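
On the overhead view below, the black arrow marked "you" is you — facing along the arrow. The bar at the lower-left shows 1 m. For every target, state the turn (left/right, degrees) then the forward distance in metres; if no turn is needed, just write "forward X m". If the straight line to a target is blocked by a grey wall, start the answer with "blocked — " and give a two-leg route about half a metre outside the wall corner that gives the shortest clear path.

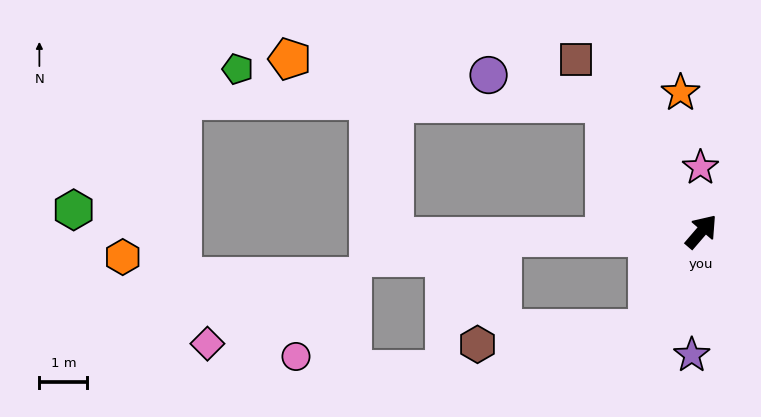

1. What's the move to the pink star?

turn left 41°, forward 1.3 m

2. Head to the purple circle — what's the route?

blocked — turn left 77°, forward 3.3 m, then turn left 40°, forward 2.5 m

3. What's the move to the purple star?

turn right 144°, forward 2.6 m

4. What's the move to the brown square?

turn left 77°, forward 4.4 m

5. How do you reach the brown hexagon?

blocked — turn right 168°, forward 2.3 m, then turn right 56°, forward 3.6 m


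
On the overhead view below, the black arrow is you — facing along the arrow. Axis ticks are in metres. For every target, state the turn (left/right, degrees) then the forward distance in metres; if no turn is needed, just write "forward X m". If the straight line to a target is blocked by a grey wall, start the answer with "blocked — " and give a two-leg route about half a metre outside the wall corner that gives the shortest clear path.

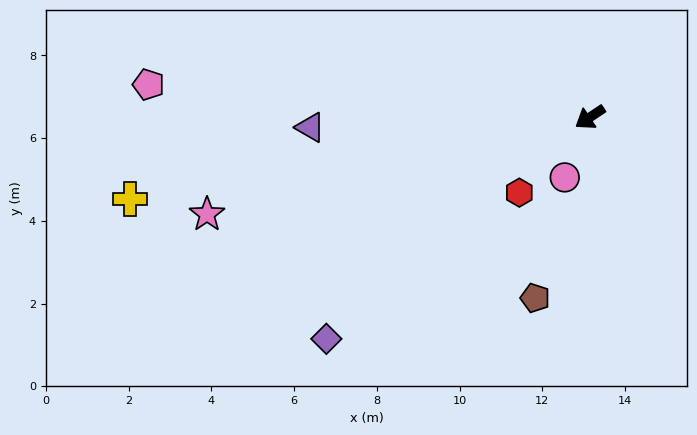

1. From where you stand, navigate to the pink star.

turn right 19°, forward 9.6 m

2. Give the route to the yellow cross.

turn right 24°, forward 11.3 m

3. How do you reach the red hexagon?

turn left 13°, forward 2.5 m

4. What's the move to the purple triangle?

turn right 32°, forward 6.8 m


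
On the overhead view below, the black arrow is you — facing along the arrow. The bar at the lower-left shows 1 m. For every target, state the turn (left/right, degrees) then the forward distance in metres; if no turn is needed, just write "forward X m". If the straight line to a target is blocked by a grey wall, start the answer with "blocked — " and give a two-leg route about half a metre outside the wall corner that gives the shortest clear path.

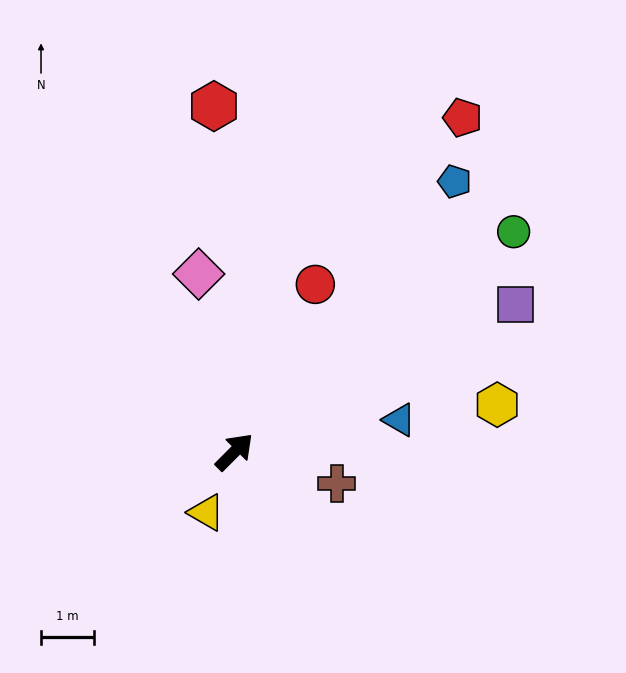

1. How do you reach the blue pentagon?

turn left 6°, forward 6.6 m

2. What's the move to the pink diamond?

turn left 56°, forward 3.4 m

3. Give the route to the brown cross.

turn right 62°, forward 2.0 m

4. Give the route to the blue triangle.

turn right 34°, forward 3.2 m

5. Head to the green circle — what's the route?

turn right 7°, forward 6.7 m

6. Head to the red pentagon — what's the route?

turn left 11°, forward 7.7 m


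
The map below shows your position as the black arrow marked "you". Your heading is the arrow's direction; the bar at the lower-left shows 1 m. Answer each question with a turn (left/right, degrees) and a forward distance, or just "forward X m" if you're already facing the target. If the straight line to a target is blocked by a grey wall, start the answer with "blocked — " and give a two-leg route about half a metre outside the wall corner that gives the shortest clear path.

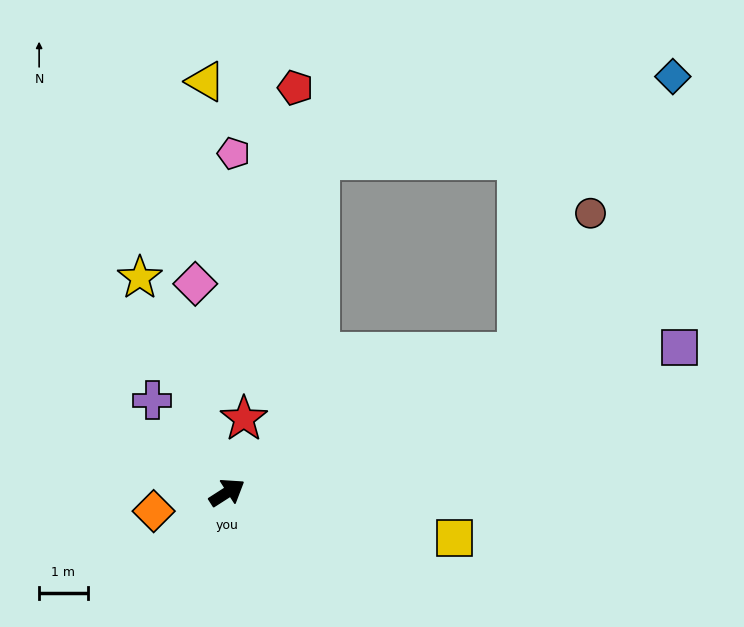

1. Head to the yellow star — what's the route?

turn left 79°, forward 4.8 m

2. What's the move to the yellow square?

turn right 44°, forward 4.8 m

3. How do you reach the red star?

turn left 44°, forward 1.6 m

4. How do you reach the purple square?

turn right 15°, forward 9.8 m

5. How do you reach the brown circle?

blocked — turn right 7°, forward 6.7 m, then turn left 37°, forward 3.2 m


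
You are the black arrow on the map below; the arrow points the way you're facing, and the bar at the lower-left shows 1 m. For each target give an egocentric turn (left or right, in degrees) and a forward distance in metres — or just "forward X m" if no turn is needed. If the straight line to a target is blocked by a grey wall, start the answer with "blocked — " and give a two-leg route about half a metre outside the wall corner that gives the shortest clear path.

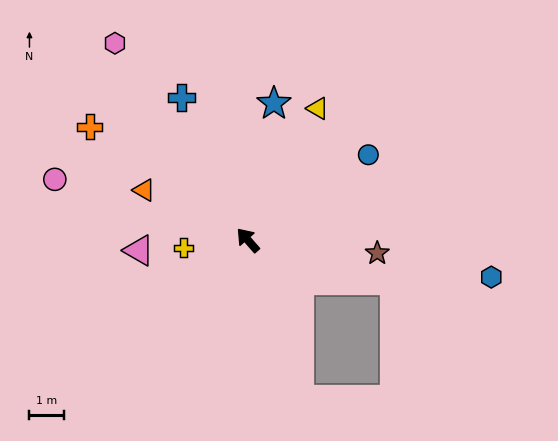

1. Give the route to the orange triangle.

turn left 23°, forward 3.4 m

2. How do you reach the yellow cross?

turn left 56°, forward 1.9 m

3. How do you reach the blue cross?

turn right 16°, forward 4.6 m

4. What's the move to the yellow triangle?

turn right 69°, forward 4.3 m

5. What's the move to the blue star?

turn right 52°, forward 4.0 m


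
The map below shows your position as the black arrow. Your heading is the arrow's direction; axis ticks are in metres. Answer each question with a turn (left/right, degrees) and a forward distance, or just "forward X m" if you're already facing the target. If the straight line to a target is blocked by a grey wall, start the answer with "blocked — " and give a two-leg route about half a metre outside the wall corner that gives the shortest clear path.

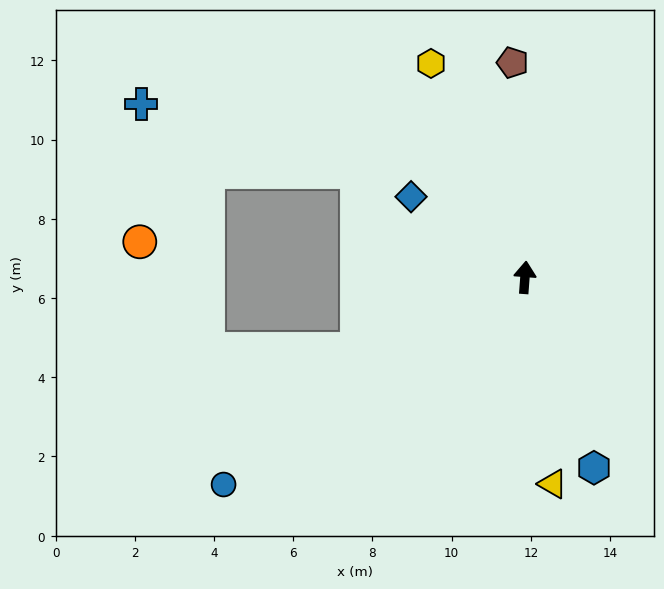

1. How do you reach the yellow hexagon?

turn left 28°, forward 5.9 m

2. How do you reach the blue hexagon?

turn right 156°, forward 5.1 m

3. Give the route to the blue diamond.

turn left 59°, forward 3.5 m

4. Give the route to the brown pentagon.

turn left 8°, forward 5.4 m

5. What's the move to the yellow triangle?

turn right 168°, forward 5.3 m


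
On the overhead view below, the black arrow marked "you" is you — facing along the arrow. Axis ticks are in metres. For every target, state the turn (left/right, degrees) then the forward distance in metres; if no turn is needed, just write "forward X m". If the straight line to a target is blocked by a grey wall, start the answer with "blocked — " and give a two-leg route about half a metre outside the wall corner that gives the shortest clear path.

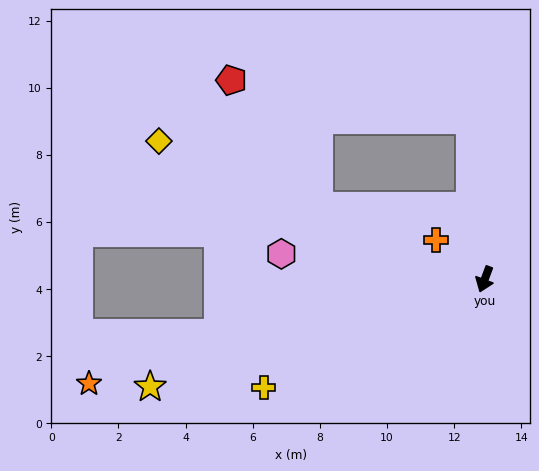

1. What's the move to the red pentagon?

blocked — turn right 154°, forward 4.8 m, then turn left 75°, forward 7.2 m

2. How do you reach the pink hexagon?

turn right 76°, forward 6.1 m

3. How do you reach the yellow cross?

turn right 43°, forward 7.3 m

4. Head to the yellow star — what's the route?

turn right 51°, forward 10.5 m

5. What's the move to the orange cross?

turn right 108°, forward 1.9 m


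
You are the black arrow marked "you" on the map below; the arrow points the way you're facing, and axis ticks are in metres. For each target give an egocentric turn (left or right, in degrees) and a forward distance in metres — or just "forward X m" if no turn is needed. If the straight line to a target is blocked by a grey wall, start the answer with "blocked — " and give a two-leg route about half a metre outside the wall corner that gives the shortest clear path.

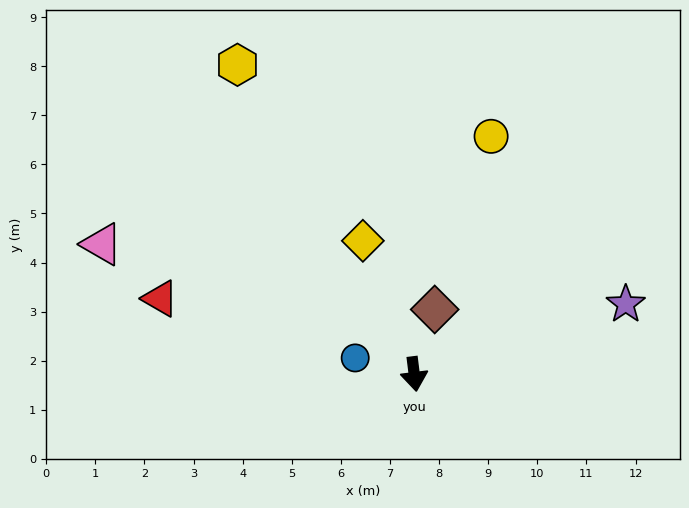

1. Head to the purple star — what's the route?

turn left 101°, forward 4.5 m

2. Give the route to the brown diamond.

turn left 155°, forward 1.4 m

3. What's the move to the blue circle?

turn right 112°, forward 1.2 m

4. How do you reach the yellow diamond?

turn right 166°, forward 2.9 m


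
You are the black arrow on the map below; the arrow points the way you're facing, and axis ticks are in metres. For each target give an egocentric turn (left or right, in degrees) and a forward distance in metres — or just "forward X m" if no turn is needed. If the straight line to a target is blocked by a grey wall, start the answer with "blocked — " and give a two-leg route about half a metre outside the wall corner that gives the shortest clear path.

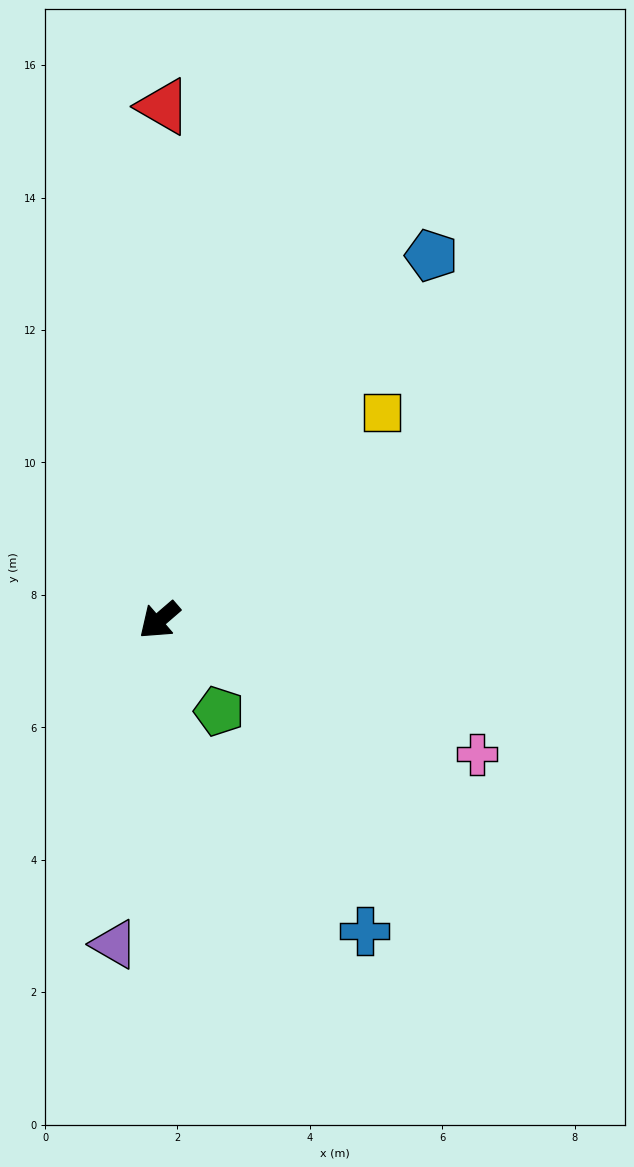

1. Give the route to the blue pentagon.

turn right 167°, forward 6.9 m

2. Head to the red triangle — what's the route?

turn right 131°, forward 7.8 m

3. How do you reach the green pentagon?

turn left 83°, forward 1.6 m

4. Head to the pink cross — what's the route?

turn left 116°, forward 5.2 m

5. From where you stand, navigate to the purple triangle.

turn left 41°, forward 4.9 m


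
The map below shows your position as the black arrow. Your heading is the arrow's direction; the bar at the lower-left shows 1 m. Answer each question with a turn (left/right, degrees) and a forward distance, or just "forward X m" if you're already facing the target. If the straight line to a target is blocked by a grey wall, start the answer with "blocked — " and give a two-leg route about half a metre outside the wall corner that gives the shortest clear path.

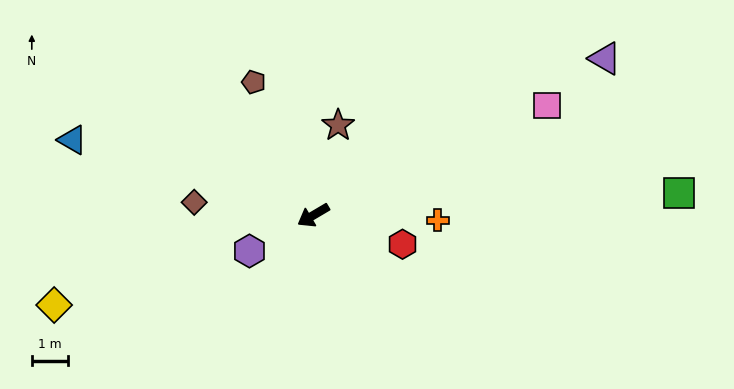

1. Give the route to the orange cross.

turn left 147°, forward 3.4 m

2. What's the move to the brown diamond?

turn right 37°, forward 3.3 m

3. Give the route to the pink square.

turn left 175°, forward 7.1 m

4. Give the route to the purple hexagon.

forward 2.0 m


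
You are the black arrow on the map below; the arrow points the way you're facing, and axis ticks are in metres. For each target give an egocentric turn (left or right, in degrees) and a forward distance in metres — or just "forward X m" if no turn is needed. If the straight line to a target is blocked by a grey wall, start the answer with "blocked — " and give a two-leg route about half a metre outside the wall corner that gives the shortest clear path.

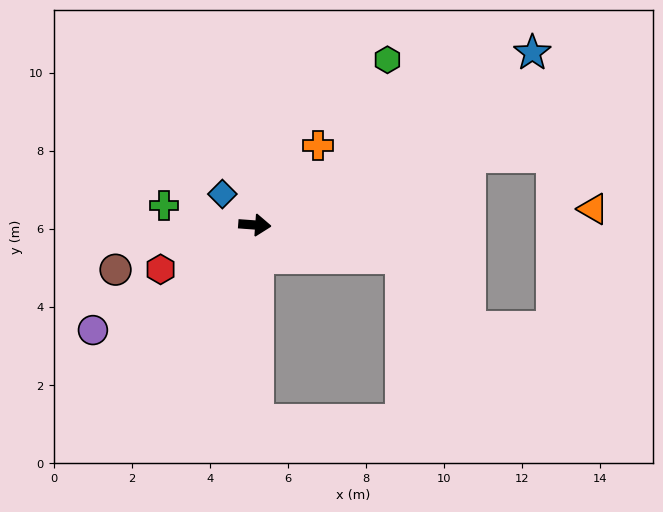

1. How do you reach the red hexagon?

turn right 151°, forward 2.7 m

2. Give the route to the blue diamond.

turn left 141°, forward 1.1 m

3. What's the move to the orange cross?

turn left 56°, forward 2.6 m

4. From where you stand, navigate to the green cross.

turn left 172°, forward 2.4 m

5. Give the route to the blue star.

turn left 36°, forward 8.4 m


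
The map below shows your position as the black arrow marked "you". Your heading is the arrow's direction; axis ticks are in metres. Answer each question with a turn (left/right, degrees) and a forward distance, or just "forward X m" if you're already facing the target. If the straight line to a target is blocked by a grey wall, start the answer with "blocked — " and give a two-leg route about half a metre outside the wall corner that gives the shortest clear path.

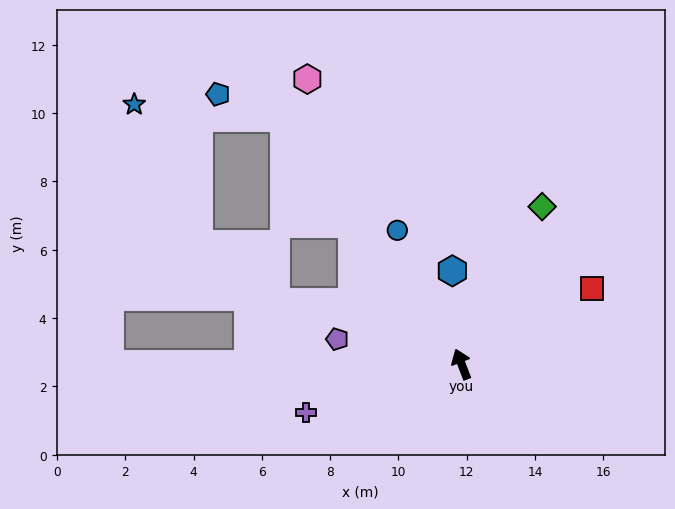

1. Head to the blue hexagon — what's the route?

turn right 15°, forward 2.7 m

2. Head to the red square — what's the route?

turn right 81°, forward 4.4 m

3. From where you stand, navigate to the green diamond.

turn right 48°, forward 5.2 m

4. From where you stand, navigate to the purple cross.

turn left 86°, forward 4.8 m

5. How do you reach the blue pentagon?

blocked — turn left 14°, forward 8.9 m, then turn left 36°, forward 2.1 m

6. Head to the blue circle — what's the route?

turn left 5°, forward 4.3 m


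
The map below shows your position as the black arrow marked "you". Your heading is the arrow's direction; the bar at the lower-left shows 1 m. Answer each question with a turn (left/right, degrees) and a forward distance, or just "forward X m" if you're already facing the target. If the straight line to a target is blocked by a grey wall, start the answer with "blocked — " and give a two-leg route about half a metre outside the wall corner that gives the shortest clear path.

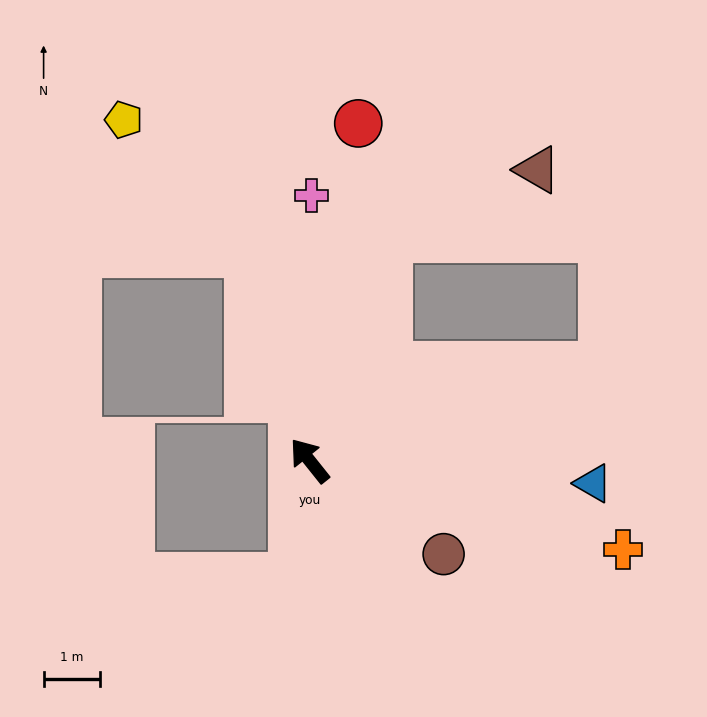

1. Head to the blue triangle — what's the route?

turn right 133°, forward 5.0 m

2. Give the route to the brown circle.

turn right 164°, forward 2.9 m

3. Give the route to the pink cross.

turn right 39°, forward 4.7 m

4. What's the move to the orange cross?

turn right 144°, forward 5.8 m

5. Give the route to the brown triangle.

blocked — turn right 58°, forward 4.2 m, then turn right 46°, forward 2.9 m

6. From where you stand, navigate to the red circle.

turn right 47°, forward 6.0 m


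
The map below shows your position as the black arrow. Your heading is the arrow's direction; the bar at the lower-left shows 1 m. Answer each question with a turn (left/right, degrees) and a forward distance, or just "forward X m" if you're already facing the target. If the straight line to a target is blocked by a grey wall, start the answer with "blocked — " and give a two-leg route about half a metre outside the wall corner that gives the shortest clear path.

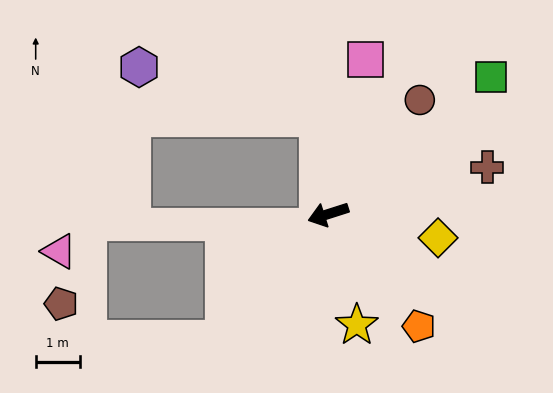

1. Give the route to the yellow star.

turn left 87°, forward 2.6 m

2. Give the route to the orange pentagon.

turn left 111°, forward 3.3 m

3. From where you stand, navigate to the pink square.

turn right 121°, forward 3.6 m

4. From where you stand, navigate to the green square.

turn right 158°, forward 4.9 m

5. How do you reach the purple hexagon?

blocked — turn right 102°, forward 2.2 m, then turn left 68°, forward 4.2 m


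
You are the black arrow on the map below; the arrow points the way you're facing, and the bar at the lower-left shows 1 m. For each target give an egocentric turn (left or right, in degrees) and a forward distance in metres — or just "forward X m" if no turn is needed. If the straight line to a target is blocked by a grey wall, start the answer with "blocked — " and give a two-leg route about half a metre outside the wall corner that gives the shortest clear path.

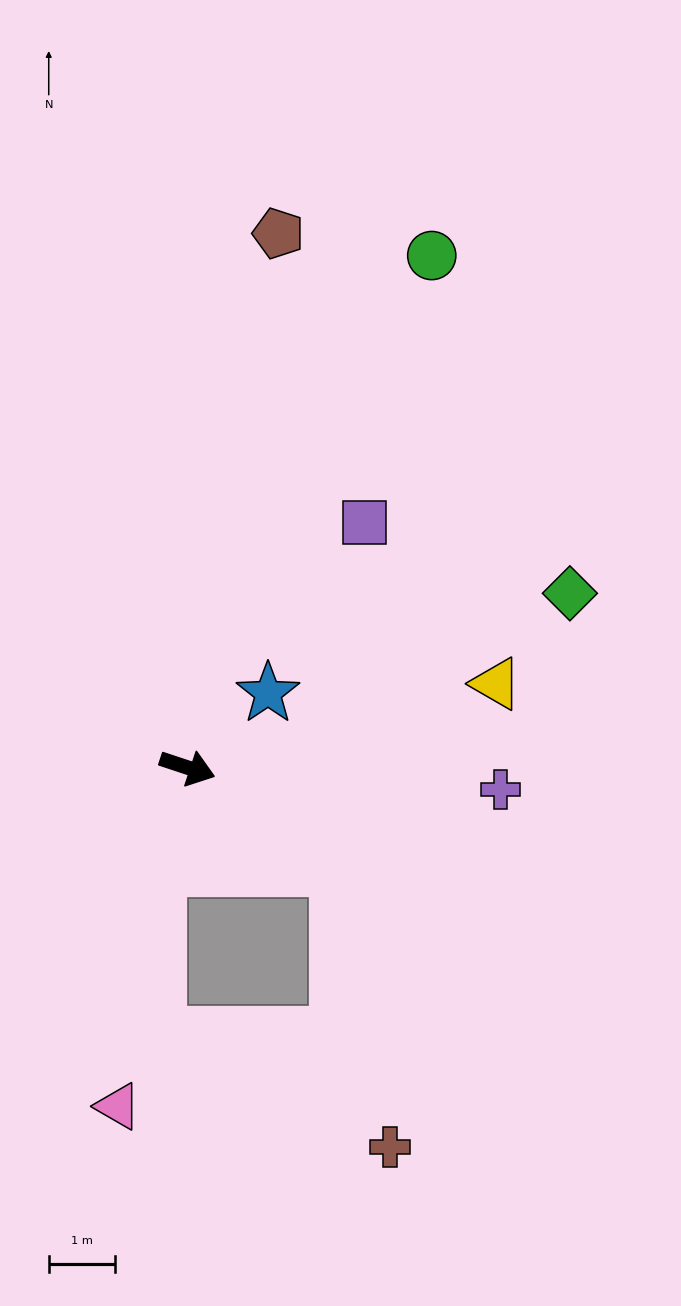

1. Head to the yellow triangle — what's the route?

turn left 34°, forward 4.8 m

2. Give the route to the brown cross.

blocked — turn right 15°, forward 2.7 m, then turn right 46°, forward 4.3 m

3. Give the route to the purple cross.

turn left 14°, forward 4.8 m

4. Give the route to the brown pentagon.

turn left 99°, forward 8.2 m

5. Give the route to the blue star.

turn left 61°, forward 1.7 m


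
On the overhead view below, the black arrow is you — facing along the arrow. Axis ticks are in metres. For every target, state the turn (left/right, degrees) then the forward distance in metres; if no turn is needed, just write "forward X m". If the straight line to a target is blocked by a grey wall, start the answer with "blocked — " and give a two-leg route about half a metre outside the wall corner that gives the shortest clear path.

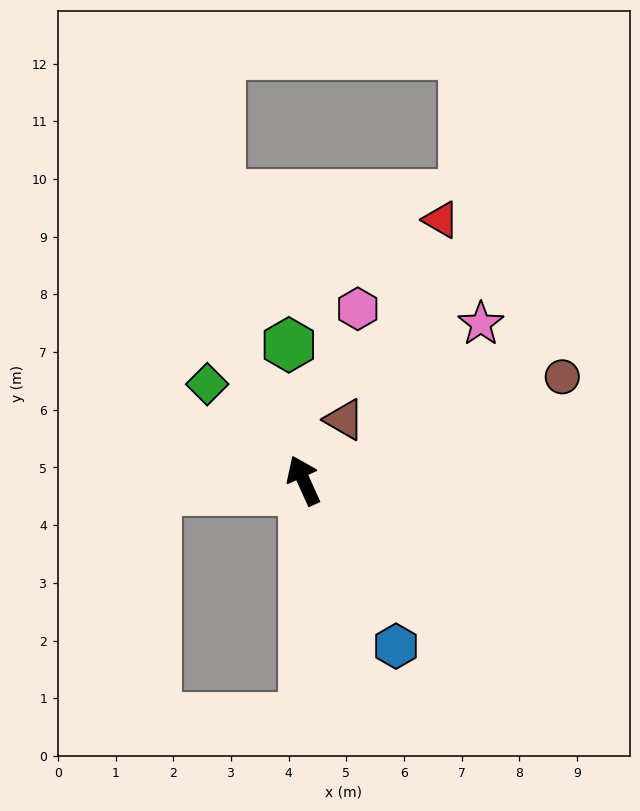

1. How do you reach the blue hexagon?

turn right 175°, forward 3.3 m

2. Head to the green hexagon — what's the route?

turn right 18°, forward 2.4 m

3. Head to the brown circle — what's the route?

turn right 92°, forward 4.8 m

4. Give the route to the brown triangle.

turn right 58°, forward 1.3 m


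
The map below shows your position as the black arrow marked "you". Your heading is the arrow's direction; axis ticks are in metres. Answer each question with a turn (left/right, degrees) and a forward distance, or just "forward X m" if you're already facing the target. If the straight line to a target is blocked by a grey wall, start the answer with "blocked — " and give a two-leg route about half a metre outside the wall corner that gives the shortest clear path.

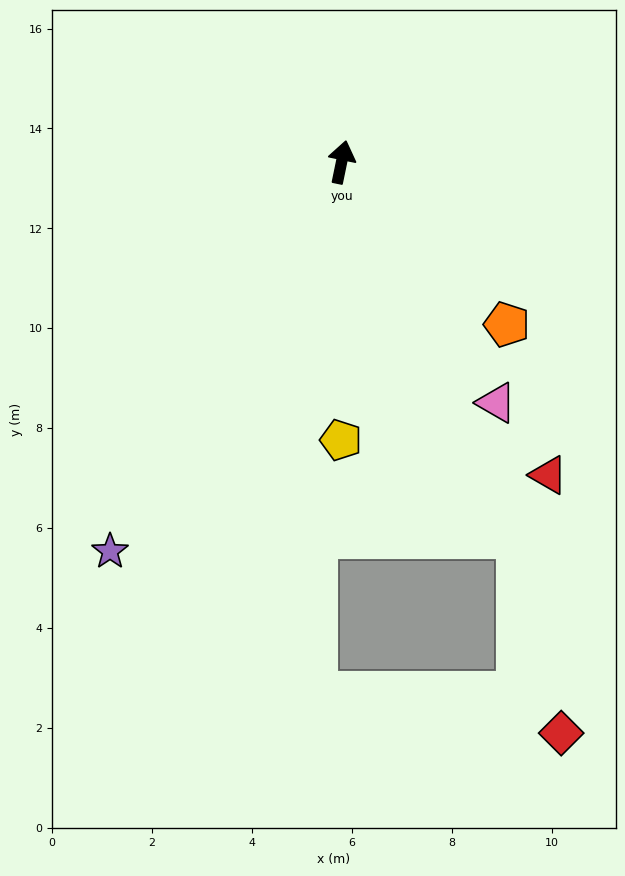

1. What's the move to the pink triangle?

turn right 136°, forward 5.7 m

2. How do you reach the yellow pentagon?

turn right 168°, forward 5.6 m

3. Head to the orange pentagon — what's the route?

turn right 123°, forward 4.6 m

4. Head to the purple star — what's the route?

turn left 161°, forward 9.1 m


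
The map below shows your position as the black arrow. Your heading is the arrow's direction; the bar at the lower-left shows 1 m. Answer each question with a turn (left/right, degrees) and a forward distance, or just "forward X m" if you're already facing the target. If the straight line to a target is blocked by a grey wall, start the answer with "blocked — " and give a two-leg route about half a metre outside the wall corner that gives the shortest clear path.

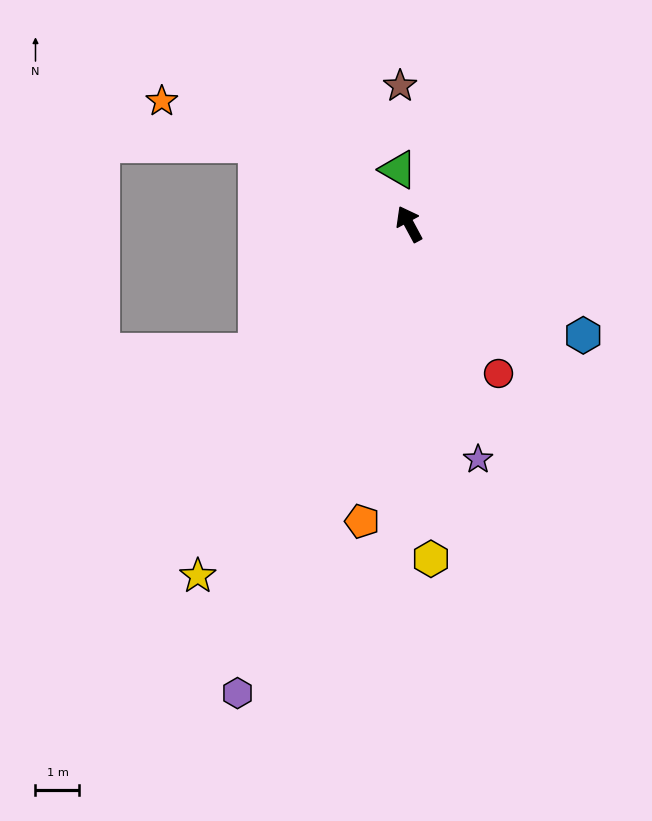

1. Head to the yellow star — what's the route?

turn left 121°, forward 9.3 m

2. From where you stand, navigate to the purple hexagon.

turn left 132°, forward 11.4 m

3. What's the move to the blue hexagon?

turn right 151°, forward 4.7 m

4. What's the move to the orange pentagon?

turn left 143°, forward 6.9 m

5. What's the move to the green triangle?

turn right 17°, forward 1.3 m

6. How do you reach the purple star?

turn left 168°, forward 5.6 m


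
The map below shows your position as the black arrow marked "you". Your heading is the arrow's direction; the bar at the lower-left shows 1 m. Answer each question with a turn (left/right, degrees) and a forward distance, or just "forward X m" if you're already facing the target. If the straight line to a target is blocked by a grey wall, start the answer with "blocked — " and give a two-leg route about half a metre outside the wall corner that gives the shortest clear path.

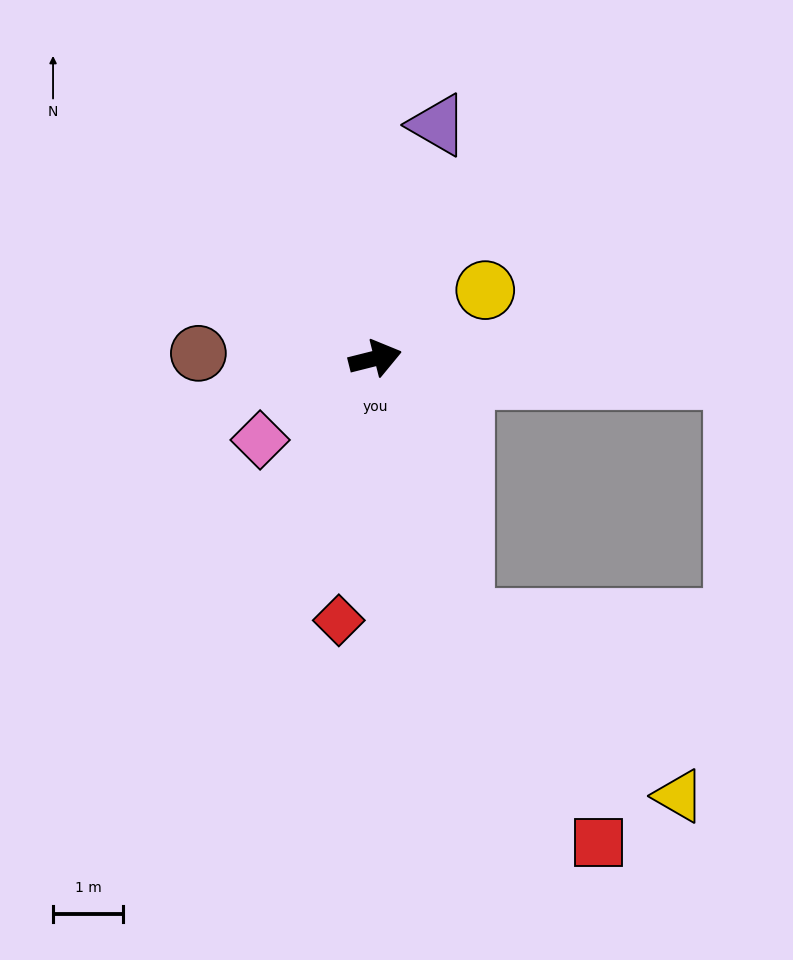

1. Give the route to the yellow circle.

turn left 18°, forward 1.9 m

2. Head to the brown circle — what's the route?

turn left 164°, forward 2.5 m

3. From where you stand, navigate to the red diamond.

turn right 112°, forward 3.8 m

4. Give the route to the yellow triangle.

blocked — turn right 85°, forward 3.9 m, then turn left 31°, forward 4.0 m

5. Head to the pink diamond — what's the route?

turn right 159°, forward 2.0 m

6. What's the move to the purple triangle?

turn left 61°, forward 3.5 m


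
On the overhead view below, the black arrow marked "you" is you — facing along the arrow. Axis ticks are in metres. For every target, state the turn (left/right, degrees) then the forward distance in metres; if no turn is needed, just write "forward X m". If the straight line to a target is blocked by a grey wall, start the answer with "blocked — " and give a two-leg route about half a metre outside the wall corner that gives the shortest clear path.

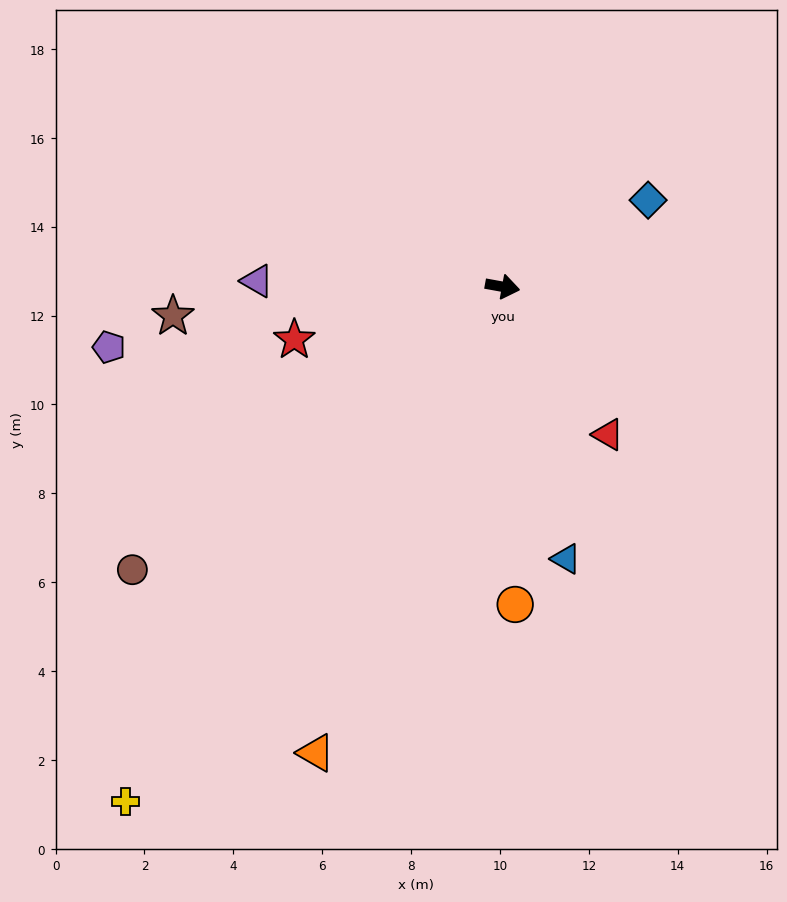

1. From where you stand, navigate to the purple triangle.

turn right 171°, forward 5.5 m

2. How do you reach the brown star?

turn right 165°, forward 7.4 m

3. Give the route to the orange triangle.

turn right 102°, forward 11.3 m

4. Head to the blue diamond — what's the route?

turn left 41°, forward 3.8 m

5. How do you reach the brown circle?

turn right 132°, forward 10.5 m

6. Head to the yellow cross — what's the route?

turn right 116°, forward 14.4 m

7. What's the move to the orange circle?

turn right 77°, forward 7.2 m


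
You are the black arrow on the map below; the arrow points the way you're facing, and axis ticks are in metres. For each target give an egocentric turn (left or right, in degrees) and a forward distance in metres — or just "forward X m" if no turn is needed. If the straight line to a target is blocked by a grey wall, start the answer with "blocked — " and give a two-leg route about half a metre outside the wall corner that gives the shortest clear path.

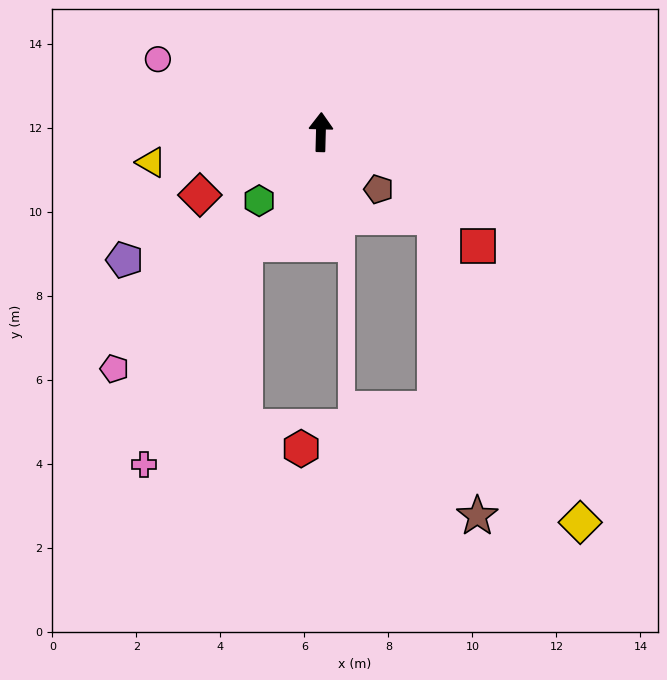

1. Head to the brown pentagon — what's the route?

turn right 133°, forward 1.9 m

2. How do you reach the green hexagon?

turn left 139°, forward 2.2 m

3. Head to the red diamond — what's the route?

turn left 119°, forward 3.2 m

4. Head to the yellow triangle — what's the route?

turn left 102°, forward 4.1 m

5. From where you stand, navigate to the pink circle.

turn left 67°, forward 4.3 m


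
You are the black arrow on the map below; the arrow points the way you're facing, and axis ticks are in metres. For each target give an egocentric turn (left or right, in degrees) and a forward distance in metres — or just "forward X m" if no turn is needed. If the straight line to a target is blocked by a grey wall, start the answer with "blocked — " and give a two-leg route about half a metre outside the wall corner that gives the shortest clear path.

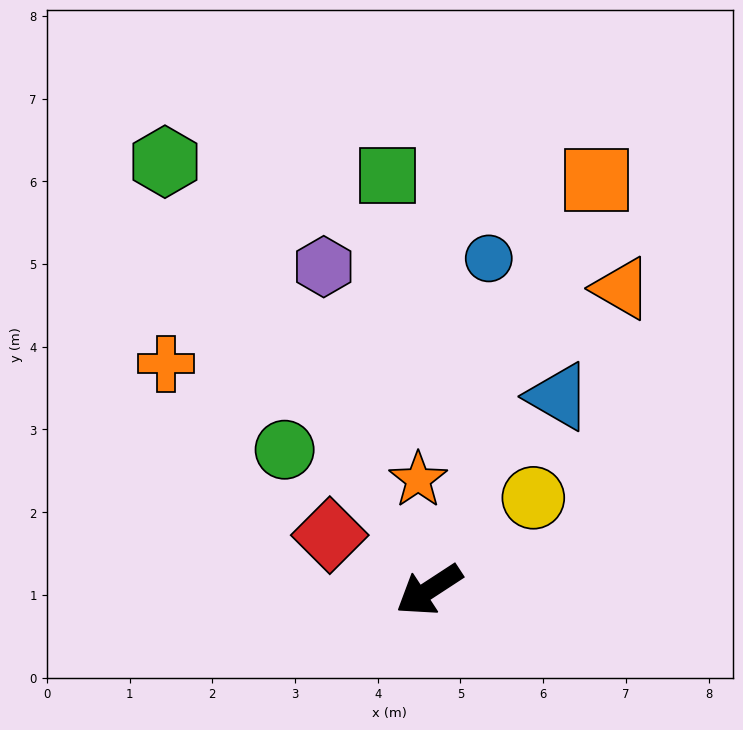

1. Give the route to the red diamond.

turn right 62°, forward 1.4 m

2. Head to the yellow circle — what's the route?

turn right 172°, forward 1.7 m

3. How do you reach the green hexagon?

turn right 91°, forward 6.1 m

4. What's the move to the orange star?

turn right 118°, forward 1.3 m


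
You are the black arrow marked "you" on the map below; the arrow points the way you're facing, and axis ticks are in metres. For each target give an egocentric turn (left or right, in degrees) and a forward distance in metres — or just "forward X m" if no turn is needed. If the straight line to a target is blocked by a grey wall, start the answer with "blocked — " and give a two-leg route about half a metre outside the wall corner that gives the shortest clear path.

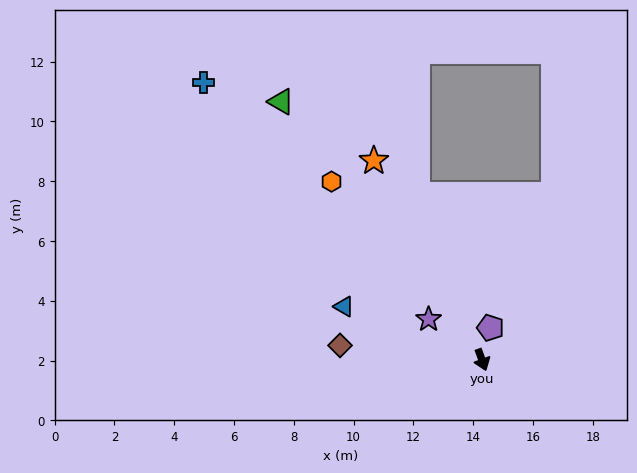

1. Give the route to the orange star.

turn right 172°, forward 7.6 m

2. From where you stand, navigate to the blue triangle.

turn right 131°, forward 4.9 m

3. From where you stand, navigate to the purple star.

turn right 147°, forward 2.2 m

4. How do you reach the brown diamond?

turn right 116°, forward 4.8 m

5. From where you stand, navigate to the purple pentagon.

turn left 145°, forward 1.1 m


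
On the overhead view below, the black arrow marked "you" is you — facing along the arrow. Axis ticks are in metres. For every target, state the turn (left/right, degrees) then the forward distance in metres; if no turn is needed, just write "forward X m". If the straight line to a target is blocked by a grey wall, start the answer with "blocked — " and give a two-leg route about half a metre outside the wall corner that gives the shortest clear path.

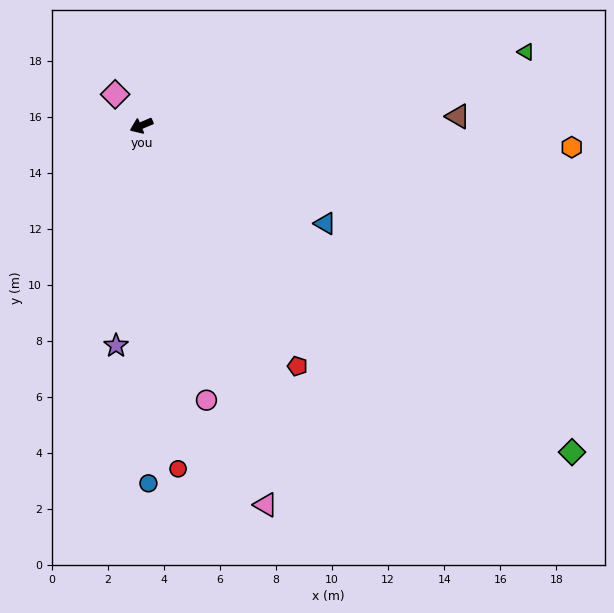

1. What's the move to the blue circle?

turn left 68°, forward 12.8 m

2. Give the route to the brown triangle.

turn left 159°, forward 11.3 m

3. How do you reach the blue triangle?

turn left 129°, forward 7.4 m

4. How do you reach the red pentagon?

turn left 100°, forward 10.2 m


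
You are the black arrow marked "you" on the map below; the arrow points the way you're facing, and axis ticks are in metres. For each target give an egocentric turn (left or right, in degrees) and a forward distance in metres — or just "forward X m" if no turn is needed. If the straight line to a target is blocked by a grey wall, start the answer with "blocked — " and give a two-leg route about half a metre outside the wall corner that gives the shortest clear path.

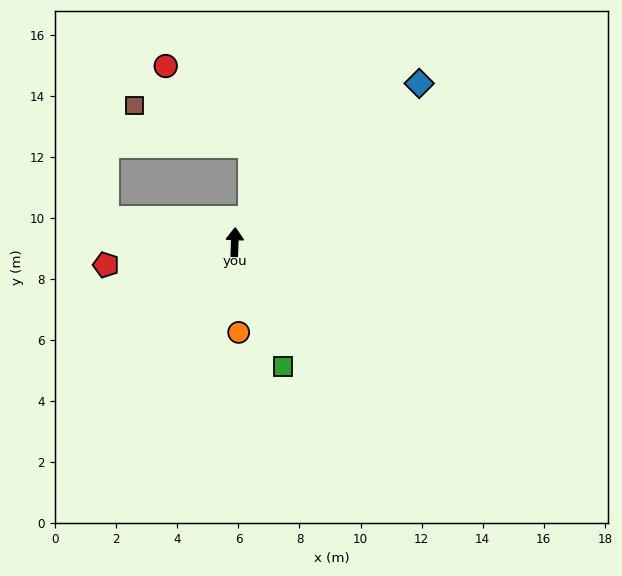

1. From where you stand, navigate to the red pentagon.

turn left 102°, forward 4.3 m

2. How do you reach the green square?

turn right 157°, forward 4.4 m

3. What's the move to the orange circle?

turn right 176°, forward 3.0 m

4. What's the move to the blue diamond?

turn right 47°, forward 8.0 m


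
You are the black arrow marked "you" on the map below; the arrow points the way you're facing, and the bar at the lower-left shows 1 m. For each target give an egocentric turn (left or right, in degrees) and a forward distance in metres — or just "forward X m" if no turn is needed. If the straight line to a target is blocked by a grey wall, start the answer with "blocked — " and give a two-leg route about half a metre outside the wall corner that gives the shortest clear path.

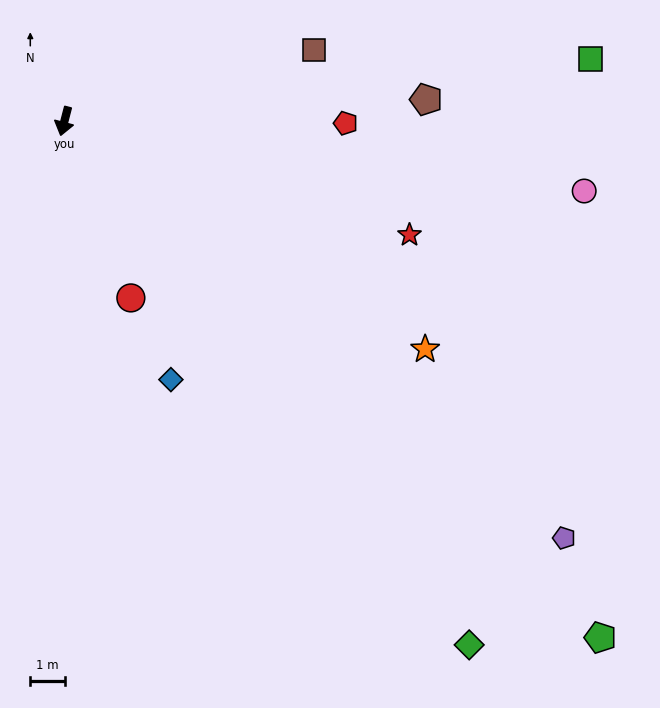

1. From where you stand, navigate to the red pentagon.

turn left 104°, forward 8.0 m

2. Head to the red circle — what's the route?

turn left 35°, forward 5.4 m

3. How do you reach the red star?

turn left 86°, forward 10.4 m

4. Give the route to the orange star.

turn left 72°, forward 12.2 m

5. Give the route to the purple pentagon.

turn left 65°, forward 18.6 m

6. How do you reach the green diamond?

turn left 52°, forward 18.9 m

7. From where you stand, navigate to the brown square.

turn left 120°, forward 7.4 m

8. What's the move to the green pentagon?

turn left 61°, forward 21.3 m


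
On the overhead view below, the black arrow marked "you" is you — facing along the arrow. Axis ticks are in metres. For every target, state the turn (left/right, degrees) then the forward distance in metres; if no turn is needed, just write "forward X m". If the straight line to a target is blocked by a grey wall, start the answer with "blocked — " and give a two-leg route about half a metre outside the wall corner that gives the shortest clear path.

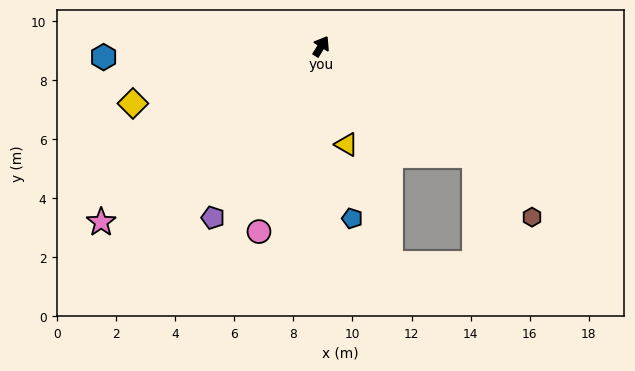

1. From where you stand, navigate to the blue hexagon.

turn left 125°, forward 7.4 m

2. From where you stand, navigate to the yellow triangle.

turn right 134°, forward 3.4 m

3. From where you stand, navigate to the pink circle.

turn right 167°, forward 6.6 m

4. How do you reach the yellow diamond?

turn left 139°, forward 6.7 m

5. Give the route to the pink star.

turn left 160°, forward 9.5 m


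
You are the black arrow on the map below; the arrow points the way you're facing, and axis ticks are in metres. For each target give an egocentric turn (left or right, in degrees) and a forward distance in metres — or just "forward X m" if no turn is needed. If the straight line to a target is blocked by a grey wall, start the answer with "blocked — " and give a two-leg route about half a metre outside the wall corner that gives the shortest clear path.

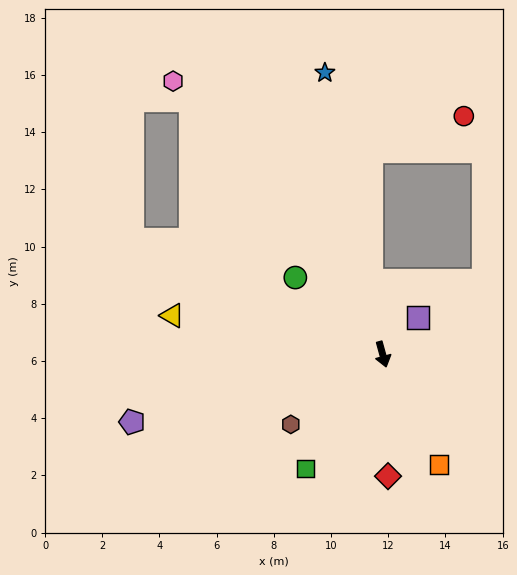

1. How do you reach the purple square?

turn left 121°, forward 1.8 m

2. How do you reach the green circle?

turn right 147°, forward 4.1 m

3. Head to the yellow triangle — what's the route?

turn right 116°, forward 7.5 m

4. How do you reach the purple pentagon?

turn right 90°, forward 9.1 m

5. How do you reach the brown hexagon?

turn right 68°, forward 4.0 m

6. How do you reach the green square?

turn right 49°, forward 4.8 m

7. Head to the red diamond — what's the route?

turn right 13°, forward 4.3 m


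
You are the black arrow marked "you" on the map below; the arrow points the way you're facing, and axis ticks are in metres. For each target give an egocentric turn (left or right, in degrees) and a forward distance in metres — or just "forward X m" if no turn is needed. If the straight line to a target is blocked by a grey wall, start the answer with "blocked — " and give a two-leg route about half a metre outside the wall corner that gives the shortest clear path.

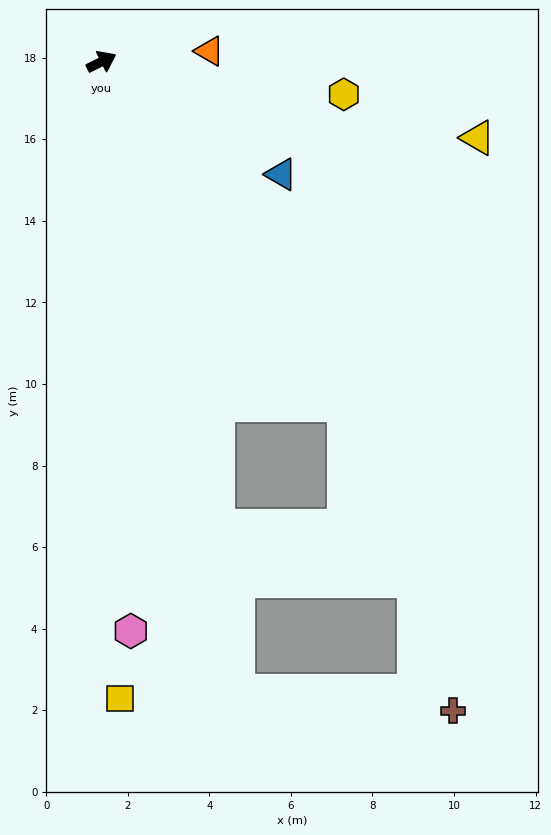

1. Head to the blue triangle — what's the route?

turn right 58°, forward 5.2 m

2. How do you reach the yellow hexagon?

turn right 34°, forward 6.0 m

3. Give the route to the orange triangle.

turn right 21°, forward 2.7 m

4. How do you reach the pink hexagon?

turn right 113°, forward 14.0 m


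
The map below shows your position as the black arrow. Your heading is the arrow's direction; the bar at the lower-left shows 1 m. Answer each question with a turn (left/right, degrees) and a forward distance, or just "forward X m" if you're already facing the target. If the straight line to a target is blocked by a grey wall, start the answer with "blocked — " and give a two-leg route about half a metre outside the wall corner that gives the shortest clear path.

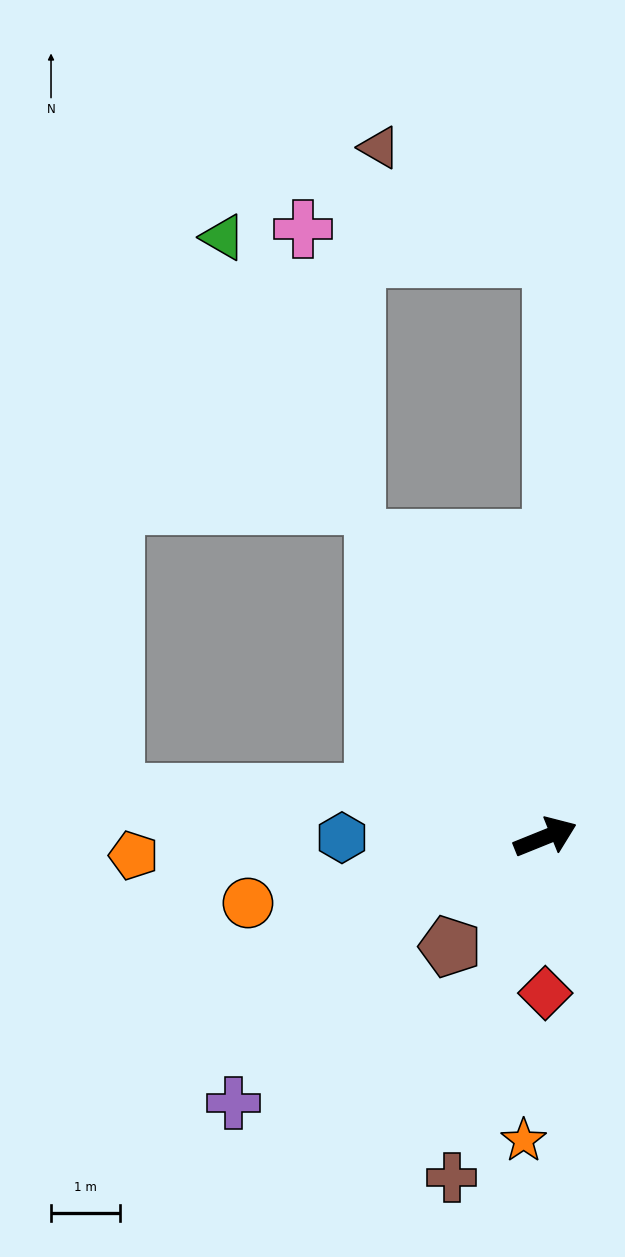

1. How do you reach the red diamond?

turn right 112°, forward 2.3 m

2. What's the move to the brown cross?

turn right 127°, forward 5.1 m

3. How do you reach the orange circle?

turn left 170°, forward 4.4 m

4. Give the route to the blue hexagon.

turn left 158°, forward 2.9 m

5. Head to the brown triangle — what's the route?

blocked — turn left 67°, forward 8.4 m, then turn left 58°, forward 3.0 m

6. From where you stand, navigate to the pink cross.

blocked — turn left 67°, forward 8.4 m, then turn left 85°, forward 3.6 m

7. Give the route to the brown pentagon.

turn right 153°, forward 2.1 m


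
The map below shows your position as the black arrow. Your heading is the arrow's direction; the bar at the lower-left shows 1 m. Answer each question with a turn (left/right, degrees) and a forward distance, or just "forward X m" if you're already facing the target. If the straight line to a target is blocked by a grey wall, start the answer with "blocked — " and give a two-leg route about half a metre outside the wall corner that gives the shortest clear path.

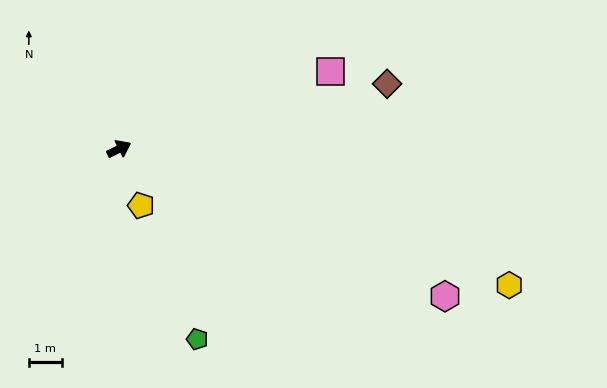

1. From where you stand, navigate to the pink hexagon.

turn right 51°, forward 10.9 m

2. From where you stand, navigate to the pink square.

turn right 6°, forward 6.8 m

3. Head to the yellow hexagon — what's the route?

turn right 46°, forward 12.6 m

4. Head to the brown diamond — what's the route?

turn right 13°, forward 8.4 m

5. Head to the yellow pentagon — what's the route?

turn right 95°, forward 1.8 m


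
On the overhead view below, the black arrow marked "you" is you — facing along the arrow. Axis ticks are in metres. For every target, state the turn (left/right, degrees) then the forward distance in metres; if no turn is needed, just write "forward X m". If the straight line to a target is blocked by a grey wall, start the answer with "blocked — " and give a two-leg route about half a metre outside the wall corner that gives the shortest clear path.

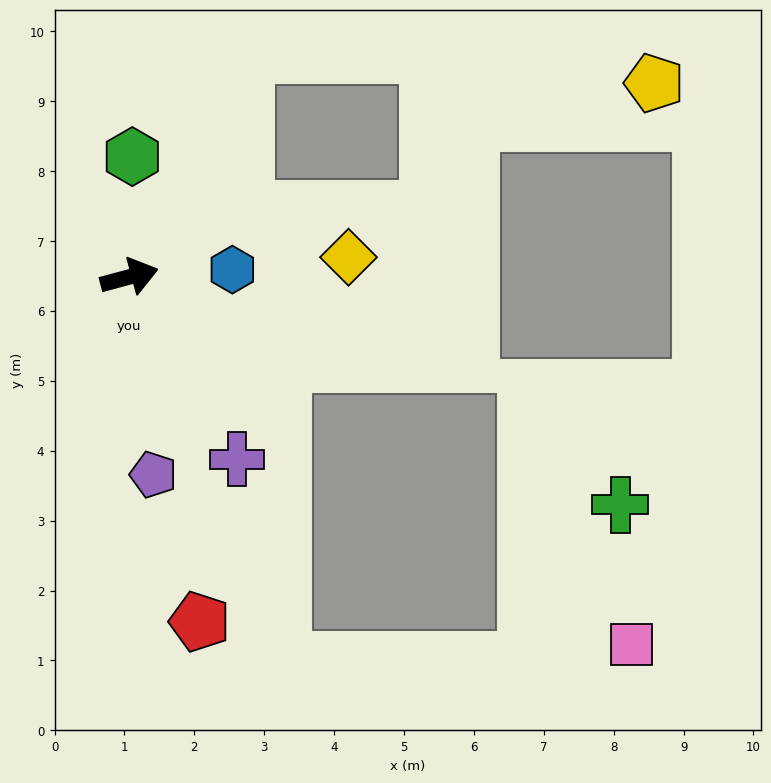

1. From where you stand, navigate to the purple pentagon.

turn right 98°, forward 2.8 m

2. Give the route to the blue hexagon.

turn right 11°, forward 1.5 m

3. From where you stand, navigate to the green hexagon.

turn left 74°, forward 1.7 m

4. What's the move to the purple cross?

turn right 75°, forward 3.0 m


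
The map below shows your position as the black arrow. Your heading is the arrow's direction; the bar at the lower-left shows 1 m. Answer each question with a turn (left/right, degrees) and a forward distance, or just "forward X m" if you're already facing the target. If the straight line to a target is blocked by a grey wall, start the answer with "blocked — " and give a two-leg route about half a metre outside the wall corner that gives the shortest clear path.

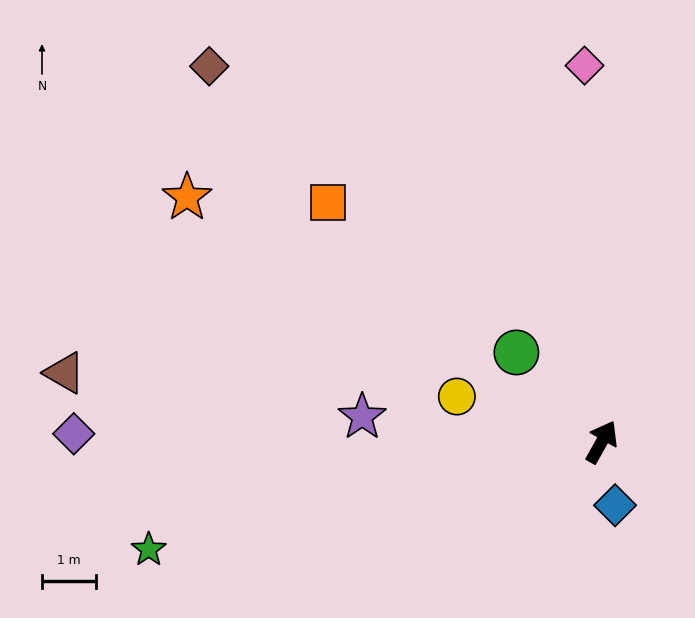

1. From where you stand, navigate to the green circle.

turn left 73°, forward 2.3 m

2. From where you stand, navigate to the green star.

turn left 133°, forward 8.7 m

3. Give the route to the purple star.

turn left 113°, forward 4.5 m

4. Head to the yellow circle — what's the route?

turn left 102°, forward 2.8 m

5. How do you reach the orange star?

turn left 89°, forward 9.0 m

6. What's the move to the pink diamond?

turn left 32°, forward 7.0 m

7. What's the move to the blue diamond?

turn right 139°, forward 1.2 m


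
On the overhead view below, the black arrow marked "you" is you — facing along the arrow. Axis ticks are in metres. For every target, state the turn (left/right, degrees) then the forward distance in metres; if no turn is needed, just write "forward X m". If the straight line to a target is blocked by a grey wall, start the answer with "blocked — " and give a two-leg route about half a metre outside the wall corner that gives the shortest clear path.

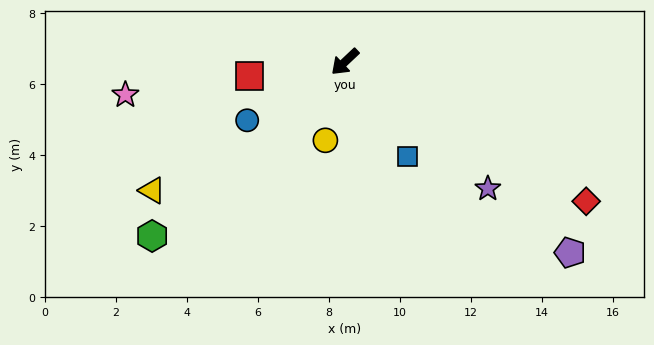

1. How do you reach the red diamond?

turn left 107°, forward 7.8 m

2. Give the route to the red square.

turn right 35°, forward 2.7 m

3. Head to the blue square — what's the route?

turn left 80°, forward 3.2 m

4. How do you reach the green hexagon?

forward 7.3 m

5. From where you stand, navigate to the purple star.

turn left 95°, forward 5.4 m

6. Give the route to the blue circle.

turn right 12°, forward 3.2 m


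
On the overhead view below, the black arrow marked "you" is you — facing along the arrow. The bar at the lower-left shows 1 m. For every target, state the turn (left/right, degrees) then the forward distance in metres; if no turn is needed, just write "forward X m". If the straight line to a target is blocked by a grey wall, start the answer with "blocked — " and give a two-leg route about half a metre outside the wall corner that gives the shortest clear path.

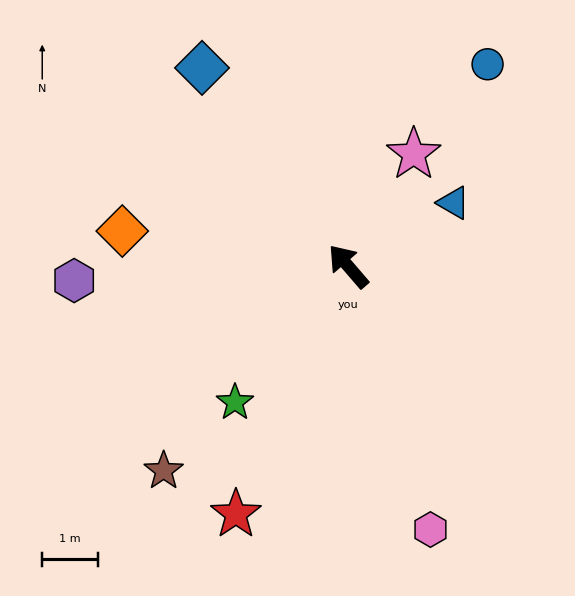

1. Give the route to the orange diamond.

turn left 40°, forward 4.1 m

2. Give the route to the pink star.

turn right 71°, forward 2.3 m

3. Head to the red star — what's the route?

turn left 115°, forward 4.9 m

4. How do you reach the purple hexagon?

turn left 52°, forward 4.9 m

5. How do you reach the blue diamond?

turn right 4°, forward 4.4 m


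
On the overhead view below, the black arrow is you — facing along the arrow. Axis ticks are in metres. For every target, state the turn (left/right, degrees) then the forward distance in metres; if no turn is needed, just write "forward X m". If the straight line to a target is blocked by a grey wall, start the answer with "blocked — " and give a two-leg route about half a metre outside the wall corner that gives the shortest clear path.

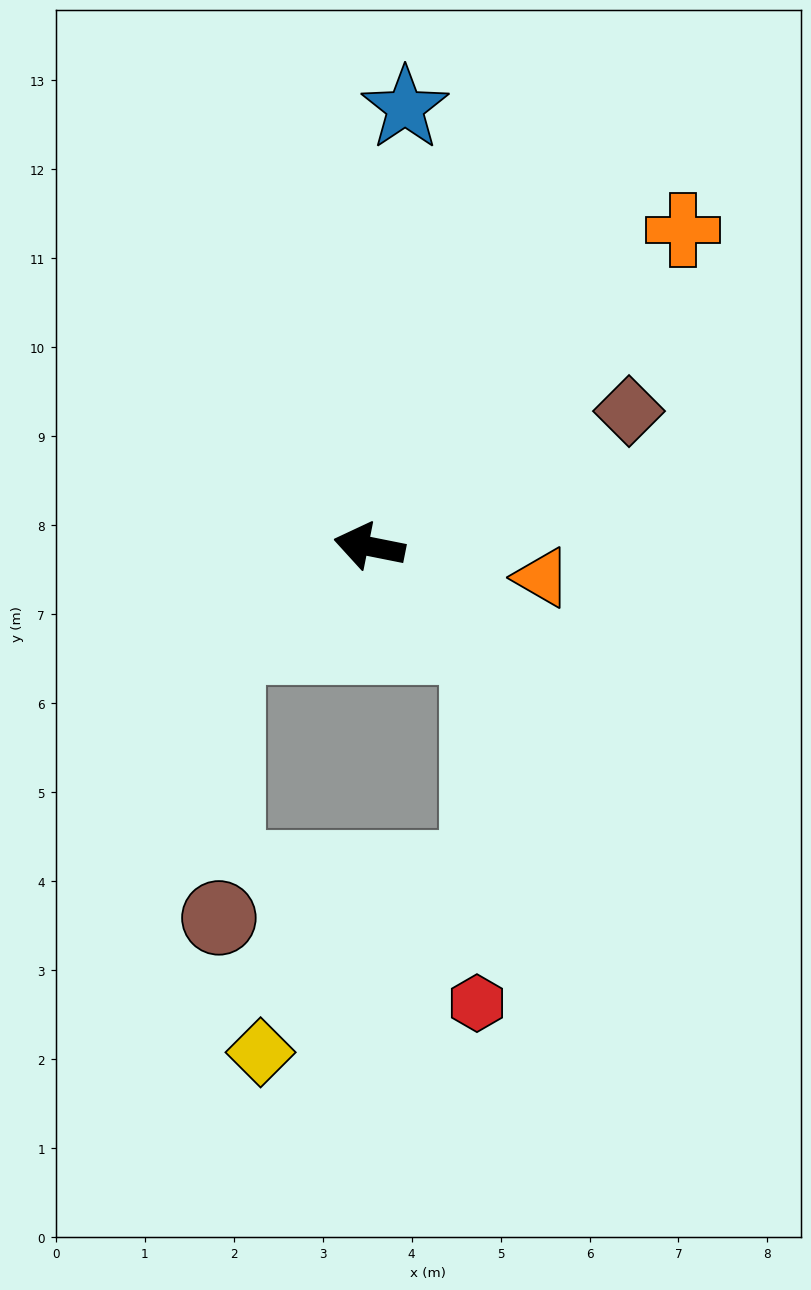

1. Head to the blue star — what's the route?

turn right 83°, forward 4.9 m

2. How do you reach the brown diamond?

turn right 141°, forward 3.3 m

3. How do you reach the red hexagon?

blocked — turn left 149°, forward 1.7 m, then turn right 48°, forward 4.0 m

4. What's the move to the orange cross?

turn right 123°, forward 5.0 m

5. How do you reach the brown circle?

blocked — turn left 46°, forward 2.0 m, then turn left 54°, forward 3.1 m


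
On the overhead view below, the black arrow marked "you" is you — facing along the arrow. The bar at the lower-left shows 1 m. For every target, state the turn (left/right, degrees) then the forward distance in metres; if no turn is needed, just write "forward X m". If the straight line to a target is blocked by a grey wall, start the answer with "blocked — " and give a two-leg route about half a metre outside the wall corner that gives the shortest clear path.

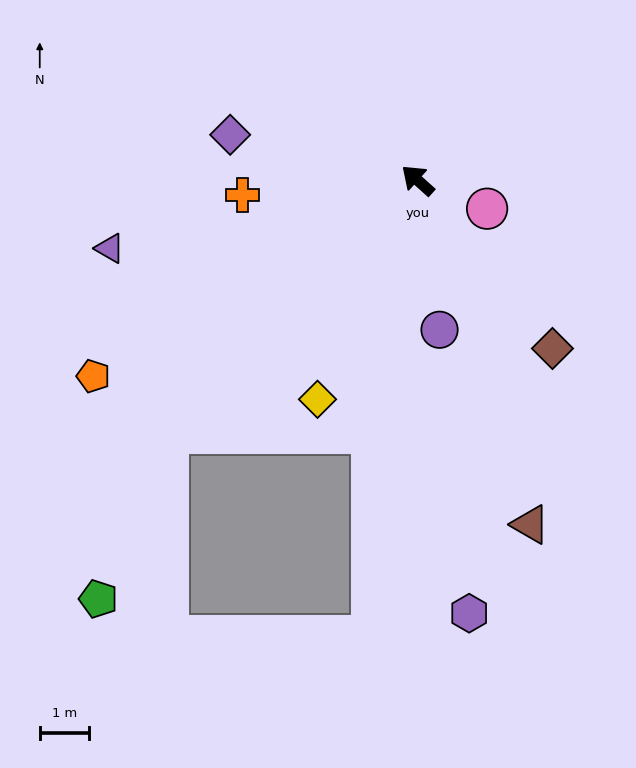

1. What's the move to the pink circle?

turn right 160°, forward 1.5 m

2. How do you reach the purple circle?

turn left 140°, forward 3.1 m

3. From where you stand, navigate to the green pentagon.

blocked — turn left 87°, forward 7.3 m, then turn left 22°, forward 3.7 m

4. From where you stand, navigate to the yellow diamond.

turn left 107°, forward 4.9 m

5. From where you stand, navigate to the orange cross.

turn left 47°, forward 3.6 m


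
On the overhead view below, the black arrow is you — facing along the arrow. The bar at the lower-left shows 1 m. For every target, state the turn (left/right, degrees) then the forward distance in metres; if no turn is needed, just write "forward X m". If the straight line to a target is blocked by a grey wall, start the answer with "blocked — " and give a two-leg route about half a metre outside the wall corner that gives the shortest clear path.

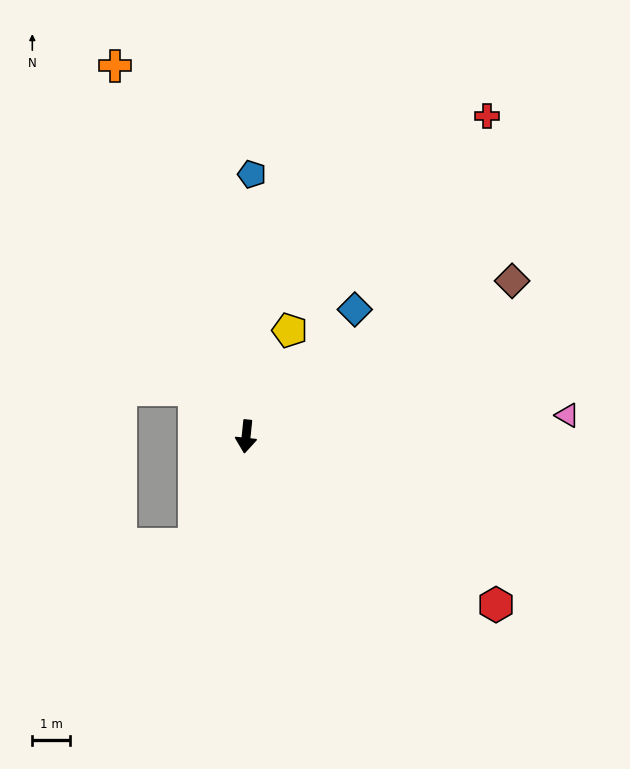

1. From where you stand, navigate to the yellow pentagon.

turn left 164°, forward 3.0 m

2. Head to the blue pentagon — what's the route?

turn right 175°, forward 6.9 m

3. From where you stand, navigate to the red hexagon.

turn left 62°, forward 7.9 m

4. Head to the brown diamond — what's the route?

turn left 126°, forward 8.1 m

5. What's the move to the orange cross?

turn right 155°, forward 10.3 m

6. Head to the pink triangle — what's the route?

turn left 100°, forward 8.5 m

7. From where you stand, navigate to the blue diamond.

turn left 145°, forward 4.4 m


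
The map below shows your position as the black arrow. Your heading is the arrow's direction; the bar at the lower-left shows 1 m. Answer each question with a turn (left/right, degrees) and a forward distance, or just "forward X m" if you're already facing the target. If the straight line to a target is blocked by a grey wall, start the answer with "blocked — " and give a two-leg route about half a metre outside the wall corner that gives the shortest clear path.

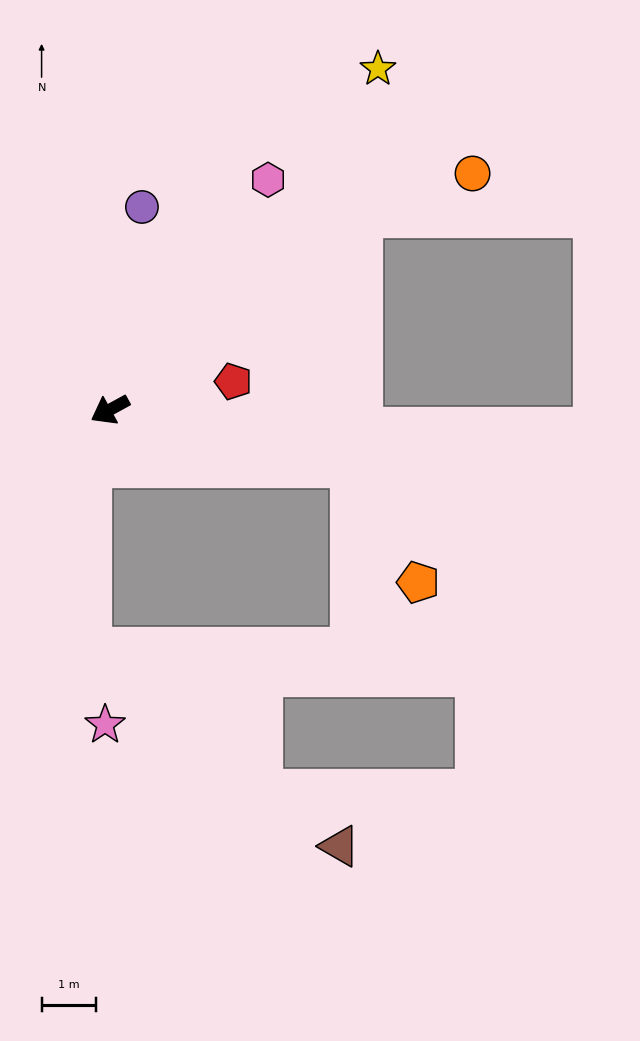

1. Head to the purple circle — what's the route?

turn right 128°, forward 3.8 m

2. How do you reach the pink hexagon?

turn right 153°, forward 5.1 m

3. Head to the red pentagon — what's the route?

turn left 164°, forward 2.3 m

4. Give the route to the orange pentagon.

blocked — turn left 139°, forward 4.6 m, then turn right 49°, forward 2.5 m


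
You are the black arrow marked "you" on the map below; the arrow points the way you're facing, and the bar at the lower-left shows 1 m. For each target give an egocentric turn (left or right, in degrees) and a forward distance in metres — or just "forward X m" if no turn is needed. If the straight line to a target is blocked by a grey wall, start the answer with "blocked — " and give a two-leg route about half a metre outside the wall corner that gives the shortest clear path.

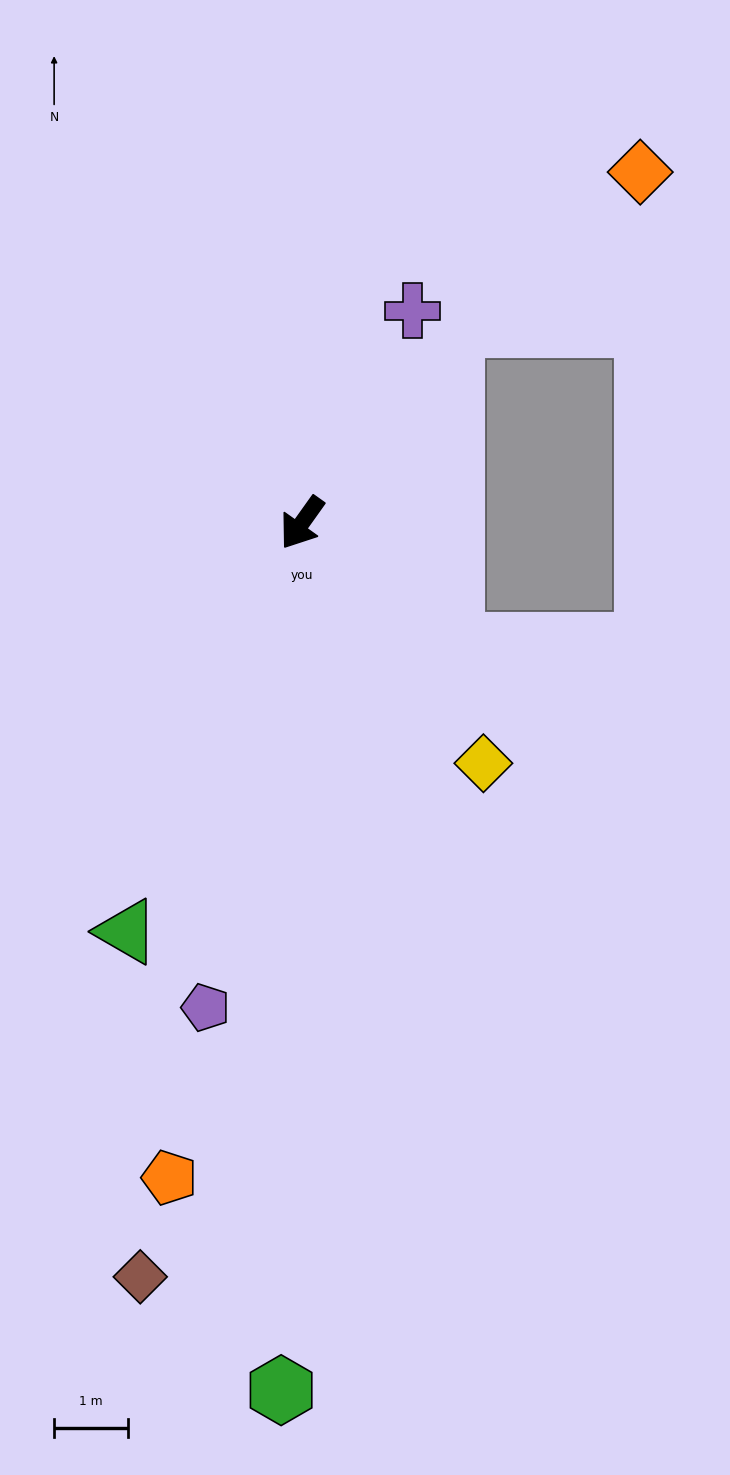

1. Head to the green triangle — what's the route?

turn left 12°, forward 6.0 m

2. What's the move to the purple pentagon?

turn left 24°, forward 6.7 m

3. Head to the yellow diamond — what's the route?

turn left 73°, forward 4.1 m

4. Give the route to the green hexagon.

turn left 34°, forward 11.7 m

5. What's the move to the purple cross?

turn right 172°, forward 3.2 m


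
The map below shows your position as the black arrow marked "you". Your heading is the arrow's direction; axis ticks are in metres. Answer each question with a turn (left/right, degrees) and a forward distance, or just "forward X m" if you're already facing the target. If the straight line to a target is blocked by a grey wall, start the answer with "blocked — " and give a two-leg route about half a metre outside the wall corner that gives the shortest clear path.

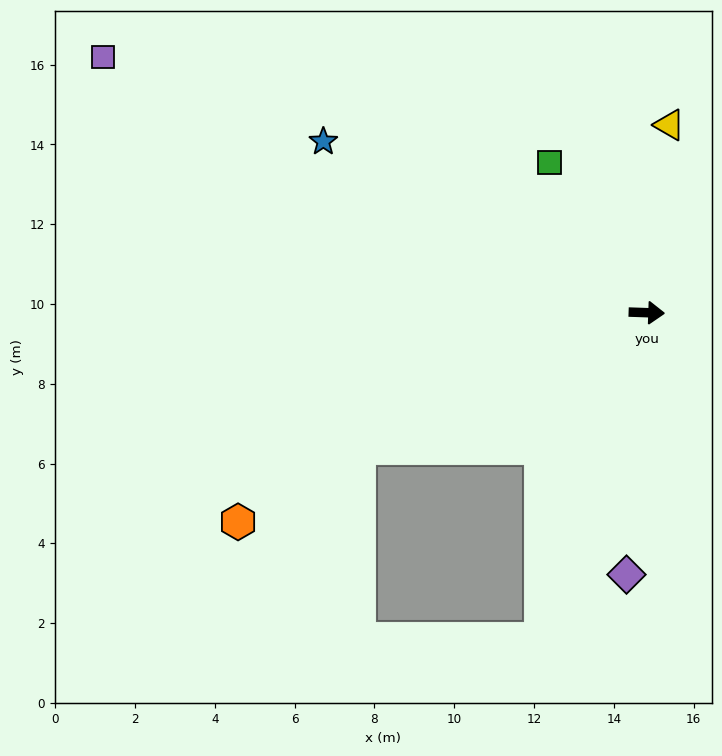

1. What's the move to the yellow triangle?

turn left 85°, forward 4.7 m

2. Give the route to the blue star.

turn left 154°, forward 9.2 m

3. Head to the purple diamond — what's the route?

turn right 92°, forward 6.6 m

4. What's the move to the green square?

turn left 125°, forward 4.5 m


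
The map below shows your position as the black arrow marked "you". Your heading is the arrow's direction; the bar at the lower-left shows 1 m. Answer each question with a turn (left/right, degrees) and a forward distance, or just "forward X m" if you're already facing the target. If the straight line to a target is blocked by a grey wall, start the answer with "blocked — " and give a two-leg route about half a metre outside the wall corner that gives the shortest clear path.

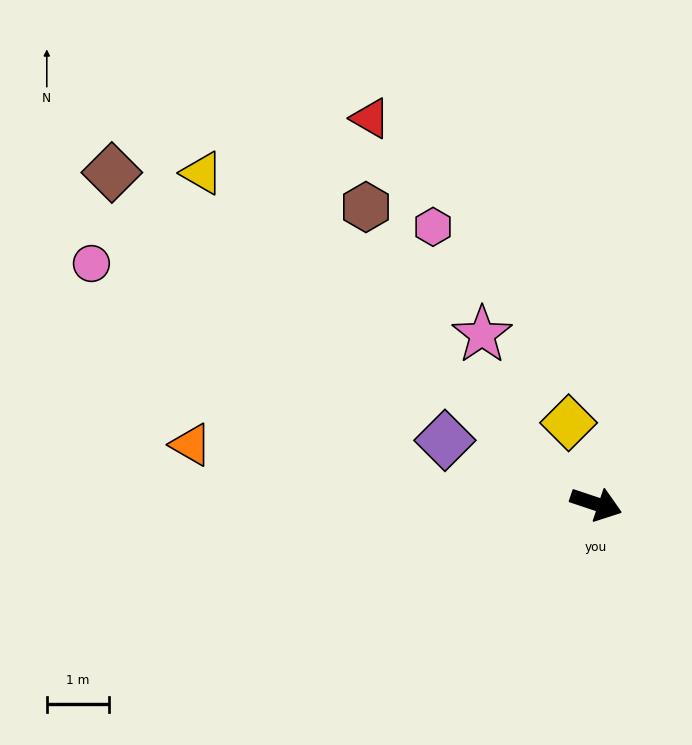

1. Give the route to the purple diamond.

turn left 176°, forward 2.7 m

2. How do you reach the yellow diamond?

turn left 127°, forward 1.4 m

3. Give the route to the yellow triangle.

turn left 158°, forward 8.3 m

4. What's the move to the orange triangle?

turn right 170°, forward 6.6 m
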